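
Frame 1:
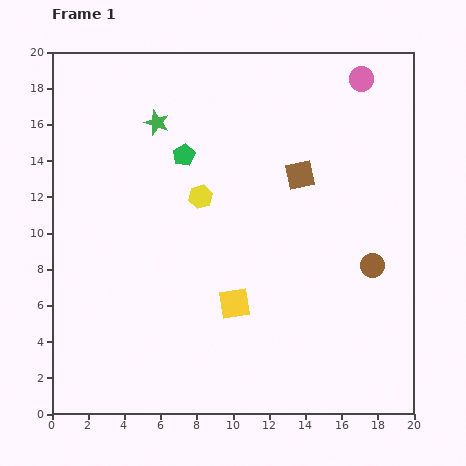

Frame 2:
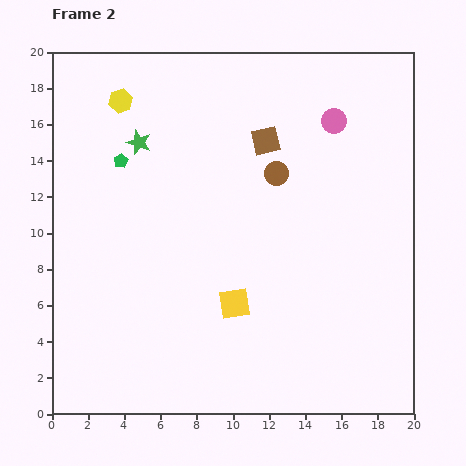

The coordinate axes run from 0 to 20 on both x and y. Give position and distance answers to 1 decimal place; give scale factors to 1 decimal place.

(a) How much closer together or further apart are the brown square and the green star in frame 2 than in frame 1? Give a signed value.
-1.4

Distance in frame 1: 8.4. Distance in frame 2: 7.0.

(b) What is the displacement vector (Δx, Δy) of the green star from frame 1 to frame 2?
(-1.0, -1.1)

The green star was at (5.8, 16.1) in frame 1 and (4.8, 15.0) in frame 2.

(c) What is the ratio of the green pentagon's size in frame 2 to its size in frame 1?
0.6×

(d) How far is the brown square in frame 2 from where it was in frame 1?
2.7

The brown square moved from (13.7, 13.2) to (11.8, 15.1), a distance of √(1.9² + 1.9²) ≈ 2.7.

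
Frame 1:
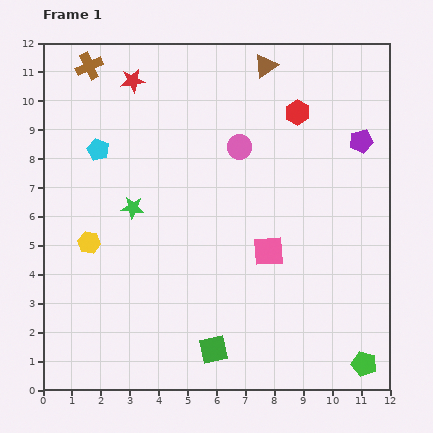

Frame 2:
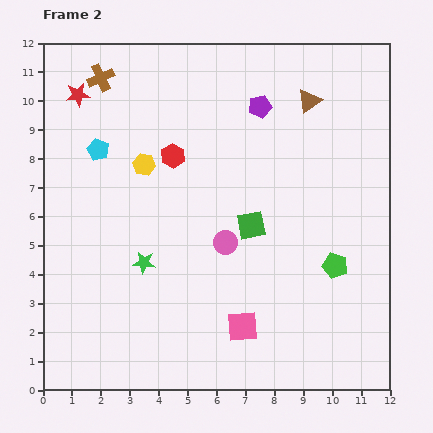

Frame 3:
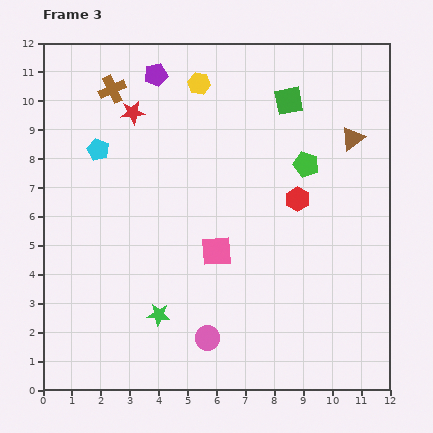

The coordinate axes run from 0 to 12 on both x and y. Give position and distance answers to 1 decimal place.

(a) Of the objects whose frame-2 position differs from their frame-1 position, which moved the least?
the brown cross

(moved 0.6)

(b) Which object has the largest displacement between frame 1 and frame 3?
the green square

(moved 9.0; next 7.5)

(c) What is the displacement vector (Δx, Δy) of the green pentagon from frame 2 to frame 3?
(-1.0, 3.5)

The green pentagon was at (10.1, 4.3) in frame 2 and (9.1, 7.8) in frame 3.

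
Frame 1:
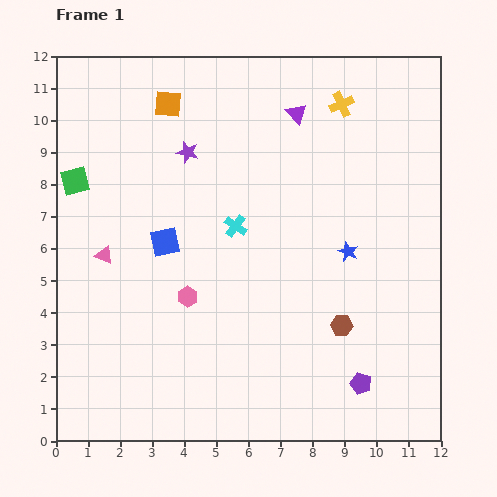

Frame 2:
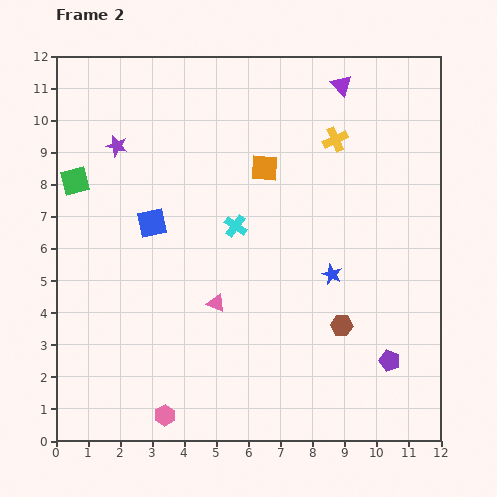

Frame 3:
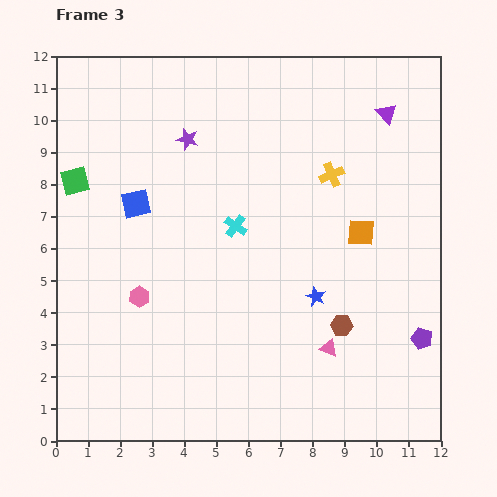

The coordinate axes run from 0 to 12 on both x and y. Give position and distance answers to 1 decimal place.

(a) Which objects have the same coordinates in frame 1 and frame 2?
the green square, the cyan cross, the brown hexagon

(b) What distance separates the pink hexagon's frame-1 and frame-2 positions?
3.8

The pink hexagon moved from (4.1, 4.5) to (3.4, 0.8), a distance of √(0.7² + 3.7²) ≈ 3.8.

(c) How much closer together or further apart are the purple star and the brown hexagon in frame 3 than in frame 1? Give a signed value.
+0.3

Distance in frame 1: 7.2. Distance in frame 3: 7.5.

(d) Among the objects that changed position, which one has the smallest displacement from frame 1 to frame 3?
the purple star

(moved 0.4)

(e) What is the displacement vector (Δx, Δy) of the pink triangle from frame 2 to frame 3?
(3.5, -1.4)

The pink triangle was at (5.0, 4.3) in frame 2 and (8.5, 2.9) in frame 3.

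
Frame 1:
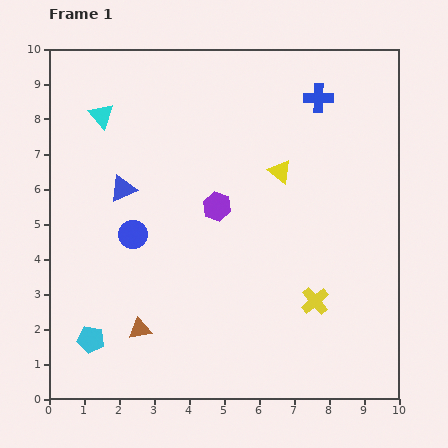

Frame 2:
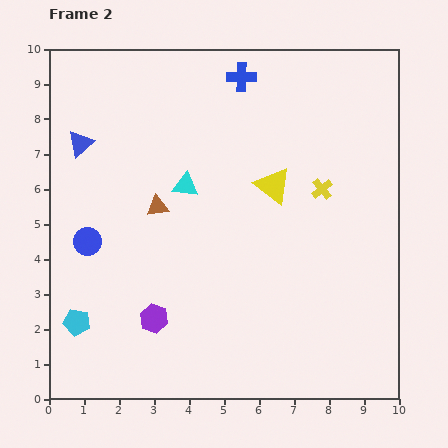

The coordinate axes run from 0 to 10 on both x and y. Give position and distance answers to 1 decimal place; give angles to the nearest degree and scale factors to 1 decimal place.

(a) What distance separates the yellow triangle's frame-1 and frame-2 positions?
0.4

The yellow triangle moved from (6.6, 6.5) to (6.4, 6.1), a distance of √(0.2² + 0.4²) ≈ 0.4.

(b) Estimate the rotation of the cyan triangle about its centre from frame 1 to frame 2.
43° counter-clockwise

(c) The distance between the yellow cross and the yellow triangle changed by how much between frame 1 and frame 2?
-2.4

Distance in frame 1: 3.8. Distance in frame 2: 1.4.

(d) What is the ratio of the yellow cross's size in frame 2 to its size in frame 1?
0.8×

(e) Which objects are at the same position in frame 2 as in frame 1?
none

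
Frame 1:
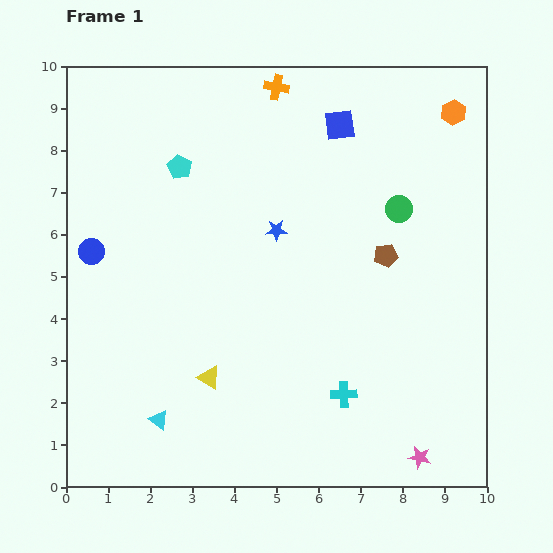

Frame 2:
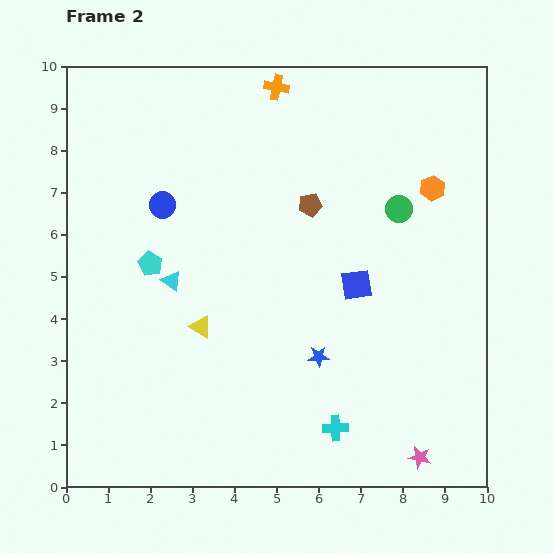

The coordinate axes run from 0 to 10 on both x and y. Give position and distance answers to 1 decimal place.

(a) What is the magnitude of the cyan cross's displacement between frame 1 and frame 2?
0.8

The cyan cross moved from (6.6, 2.2) to (6.4, 1.4), a distance of √(0.2² + 0.8²) ≈ 0.8.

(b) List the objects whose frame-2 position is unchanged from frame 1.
the pink star, the green circle, the orange cross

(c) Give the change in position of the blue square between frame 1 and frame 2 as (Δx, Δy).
(0.4, -3.8)

The blue square was at (6.5, 8.6) in frame 1 and (6.9, 4.8) in frame 2.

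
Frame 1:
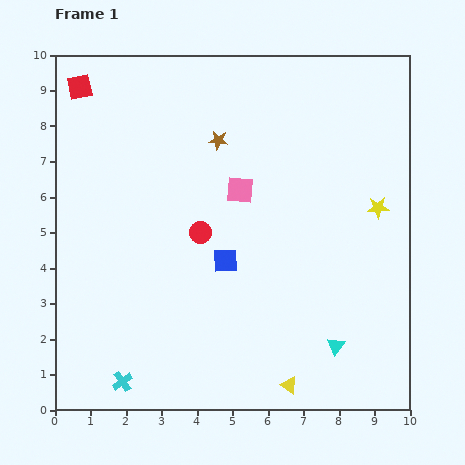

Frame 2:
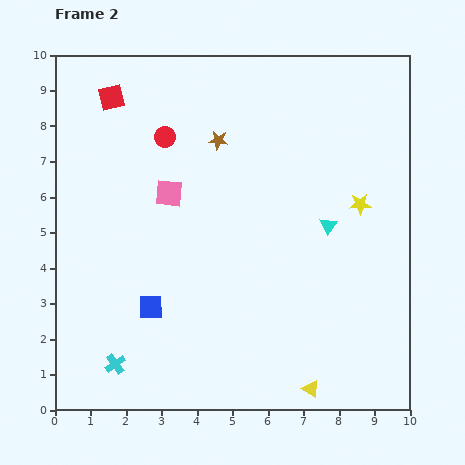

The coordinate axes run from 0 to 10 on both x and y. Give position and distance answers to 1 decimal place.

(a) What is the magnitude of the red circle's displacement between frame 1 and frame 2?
2.9

The red circle moved from (4.1, 5.0) to (3.1, 7.7), a distance of √(1.0² + 2.7²) ≈ 2.9.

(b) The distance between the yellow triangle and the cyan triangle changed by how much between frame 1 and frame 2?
+2.9

Distance in frame 1: 1.7. Distance in frame 2: 4.6.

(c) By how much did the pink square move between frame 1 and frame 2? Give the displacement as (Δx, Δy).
(-2.0, -0.1)

The pink square was at (5.2, 6.2) in frame 1 and (3.2, 6.1) in frame 2.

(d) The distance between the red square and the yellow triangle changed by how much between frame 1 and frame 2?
-0.4

Distance in frame 1: 10.3. Distance in frame 2: 9.9.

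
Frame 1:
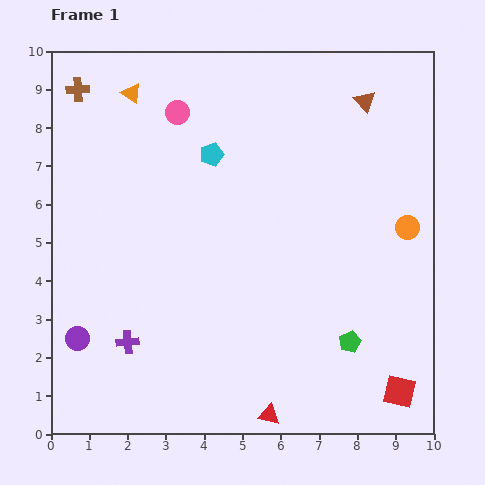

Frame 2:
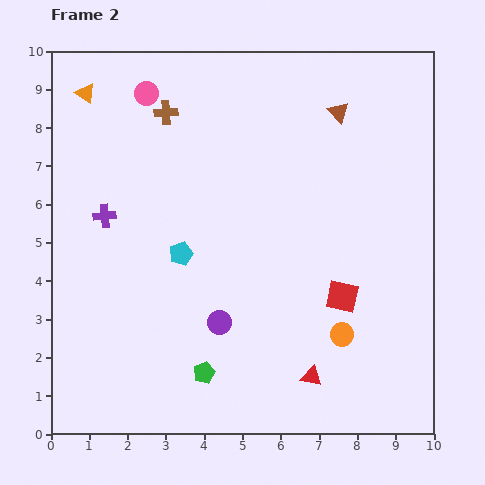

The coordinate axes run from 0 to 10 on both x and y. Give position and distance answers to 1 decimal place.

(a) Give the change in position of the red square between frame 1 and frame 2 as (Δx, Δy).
(-1.5, 2.5)

The red square was at (9.1, 1.1) in frame 1 and (7.6, 3.6) in frame 2.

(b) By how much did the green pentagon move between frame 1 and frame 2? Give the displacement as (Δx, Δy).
(-3.8, -0.8)

The green pentagon was at (7.8, 2.4) in frame 1 and (4.0, 1.6) in frame 2.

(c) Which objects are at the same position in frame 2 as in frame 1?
none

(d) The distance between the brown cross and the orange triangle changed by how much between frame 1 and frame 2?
+0.8

Distance in frame 1: 1.4. Distance in frame 2: 2.2.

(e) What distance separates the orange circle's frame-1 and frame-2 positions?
3.3

The orange circle moved from (9.3, 5.4) to (7.6, 2.6), a distance of √(1.7² + 2.8²) ≈ 3.3.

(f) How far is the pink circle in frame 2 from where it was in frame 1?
0.9

The pink circle moved from (3.3, 8.4) to (2.5, 8.9), a distance of √(0.8² + 0.5²) ≈ 0.9.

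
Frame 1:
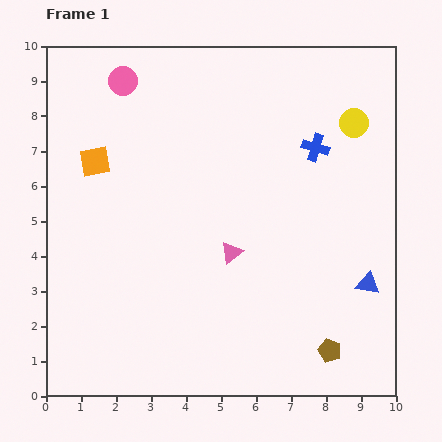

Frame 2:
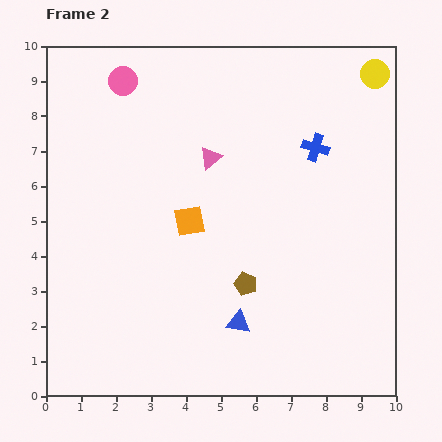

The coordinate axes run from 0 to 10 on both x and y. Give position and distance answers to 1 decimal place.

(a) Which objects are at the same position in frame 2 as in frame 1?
the pink circle, the blue cross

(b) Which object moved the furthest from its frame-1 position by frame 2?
the blue triangle

(moved 3.9; next 3.2)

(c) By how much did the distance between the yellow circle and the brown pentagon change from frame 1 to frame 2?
+0.5

Distance in frame 1: 6.5. Distance in frame 2: 7.0.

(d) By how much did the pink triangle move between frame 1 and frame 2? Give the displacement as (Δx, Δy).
(-0.6, 2.7)

The pink triangle was at (5.3, 4.1) in frame 1 and (4.7, 6.8) in frame 2.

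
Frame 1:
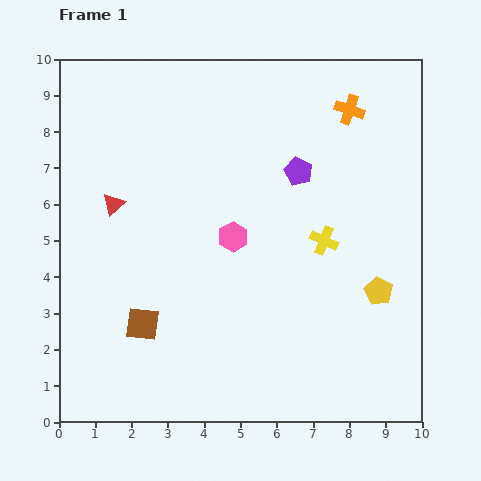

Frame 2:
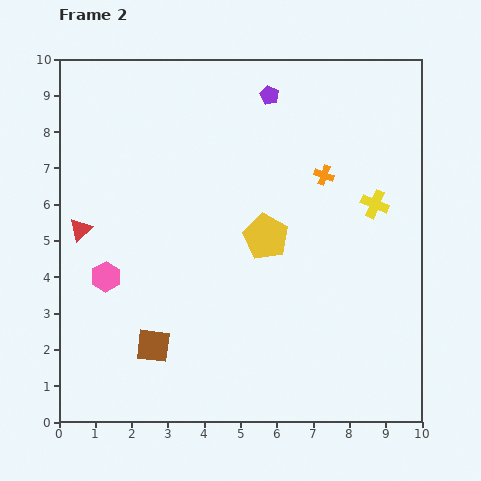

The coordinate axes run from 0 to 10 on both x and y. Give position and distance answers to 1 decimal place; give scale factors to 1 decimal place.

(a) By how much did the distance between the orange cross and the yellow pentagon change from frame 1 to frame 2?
-2.8

Distance in frame 1: 5.1. Distance in frame 2: 2.3.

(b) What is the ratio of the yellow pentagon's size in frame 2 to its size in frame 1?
1.6×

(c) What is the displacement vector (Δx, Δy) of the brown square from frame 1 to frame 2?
(0.3, -0.6)

The brown square was at (2.3, 2.7) in frame 1 and (2.6, 2.1) in frame 2.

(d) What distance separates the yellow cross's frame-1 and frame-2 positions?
1.7

The yellow cross moved from (7.3, 5.0) to (8.7, 6.0), a distance of √(1.4² + 1.0²) ≈ 1.7.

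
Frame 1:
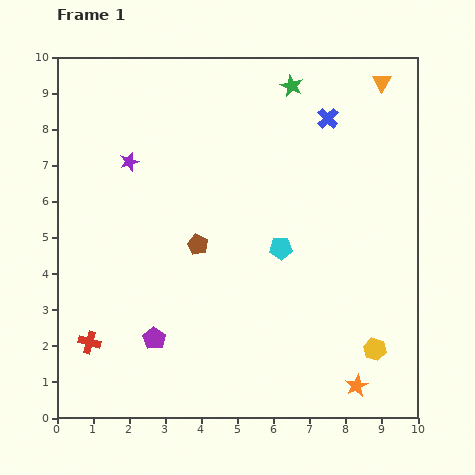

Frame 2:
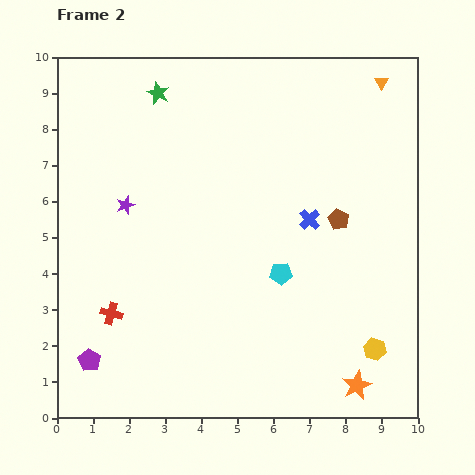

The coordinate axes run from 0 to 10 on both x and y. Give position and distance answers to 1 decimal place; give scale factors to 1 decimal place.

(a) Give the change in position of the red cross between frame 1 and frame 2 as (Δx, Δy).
(0.6, 0.8)

The red cross was at (0.9, 2.1) in frame 1 and (1.5, 2.9) in frame 2.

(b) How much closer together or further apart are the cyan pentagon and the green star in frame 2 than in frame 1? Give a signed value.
+1.5

Distance in frame 1: 4.5. Distance in frame 2: 6.0.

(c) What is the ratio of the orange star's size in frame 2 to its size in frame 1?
1.3×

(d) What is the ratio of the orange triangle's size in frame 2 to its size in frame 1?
0.7×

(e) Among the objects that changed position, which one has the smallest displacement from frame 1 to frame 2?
the cyan pentagon

(moved 0.7)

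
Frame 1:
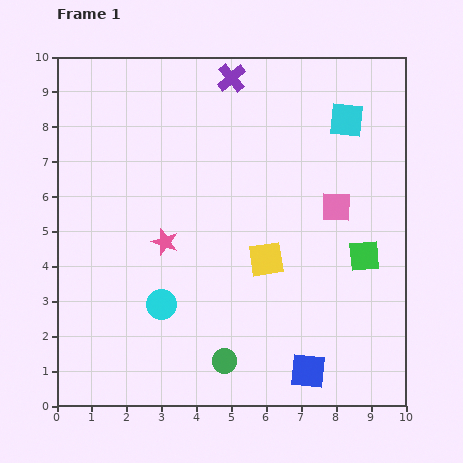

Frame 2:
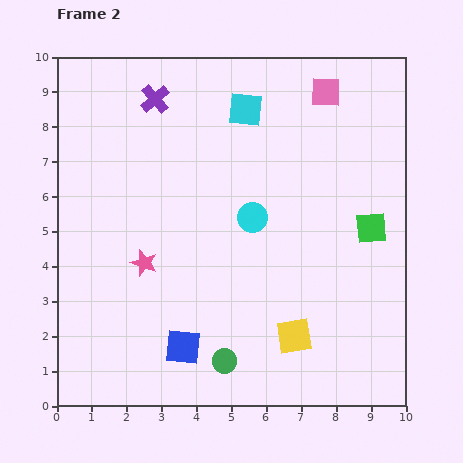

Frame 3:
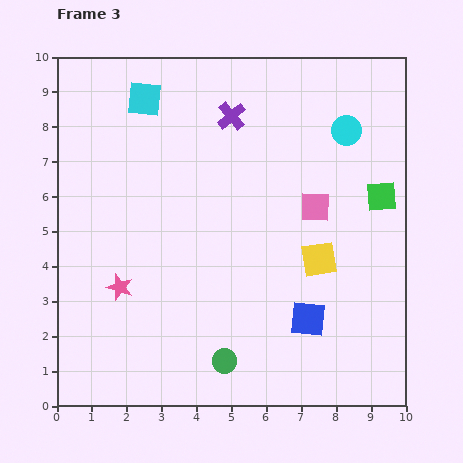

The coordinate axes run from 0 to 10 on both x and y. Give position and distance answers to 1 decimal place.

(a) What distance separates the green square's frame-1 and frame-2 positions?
0.8

The green square moved from (8.8, 4.3) to (9.0, 5.1), a distance of √(0.2² + 0.8²) ≈ 0.8.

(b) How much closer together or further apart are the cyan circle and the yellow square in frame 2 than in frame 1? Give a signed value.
+0.3

Distance in frame 1: 3.3. Distance in frame 2: 3.6.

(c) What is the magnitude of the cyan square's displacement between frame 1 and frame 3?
5.8

The cyan square moved from (8.3, 8.2) to (2.5, 8.8), a distance of √(5.8² + 0.6²) ≈ 5.8.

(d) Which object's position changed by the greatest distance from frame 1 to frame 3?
the cyan circle

(moved 7.3; next 5.8)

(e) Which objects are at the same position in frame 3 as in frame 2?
the green circle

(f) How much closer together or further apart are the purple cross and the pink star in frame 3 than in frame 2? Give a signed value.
+1.2

Distance in frame 2: 4.7. Distance in frame 3: 5.9.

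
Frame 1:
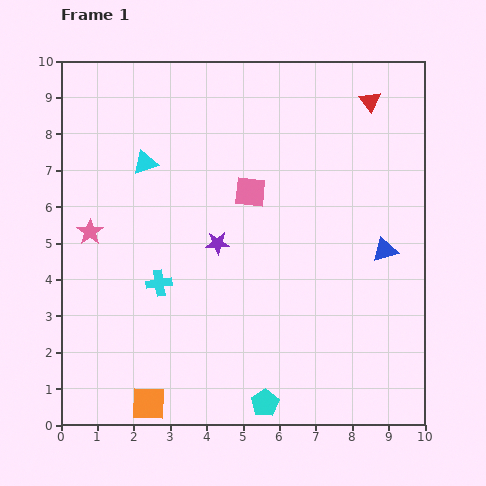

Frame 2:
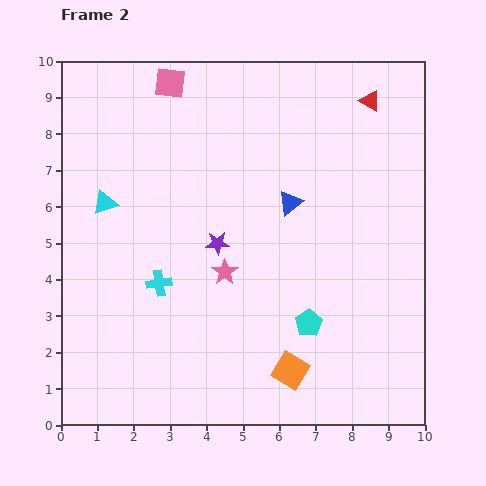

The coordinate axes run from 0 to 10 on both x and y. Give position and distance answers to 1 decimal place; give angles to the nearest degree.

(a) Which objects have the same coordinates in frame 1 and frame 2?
the cyan cross, the red triangle, the purple star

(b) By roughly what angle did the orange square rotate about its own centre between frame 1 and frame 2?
29° clockwise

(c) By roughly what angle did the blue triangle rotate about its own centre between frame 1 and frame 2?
22° counter-clockwise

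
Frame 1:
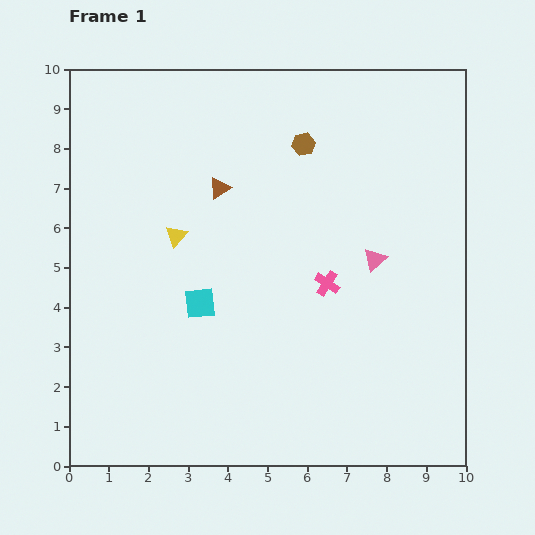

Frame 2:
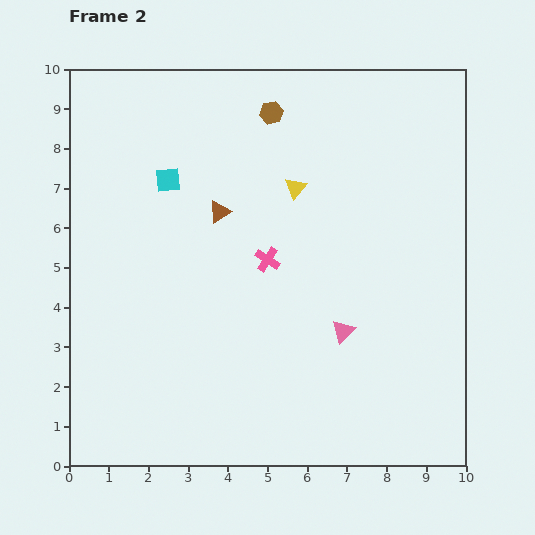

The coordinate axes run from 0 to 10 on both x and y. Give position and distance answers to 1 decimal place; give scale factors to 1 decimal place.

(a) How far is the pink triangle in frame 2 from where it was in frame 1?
2.0

The pink triangle moved from (7.7, 5.2) to (6.9, 3.4), a distance of √(0.8² + 1.8²) ≈ 2.0.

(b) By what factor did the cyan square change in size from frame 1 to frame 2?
0.8×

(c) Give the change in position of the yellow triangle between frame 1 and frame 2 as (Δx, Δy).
(3.0, 1.2)

The yellow triangle was at (2.7, 5.8) in frame 1 and (5.7, 7.0) in frame 2.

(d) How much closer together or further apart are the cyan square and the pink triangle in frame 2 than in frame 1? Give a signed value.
+1.3

Distance in frame 1: 4.5. Distance in frame 2: 5.8.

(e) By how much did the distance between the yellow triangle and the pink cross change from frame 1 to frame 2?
-2.1

Distance in frame 1: 4.0. Distance in frame 2: 1.9.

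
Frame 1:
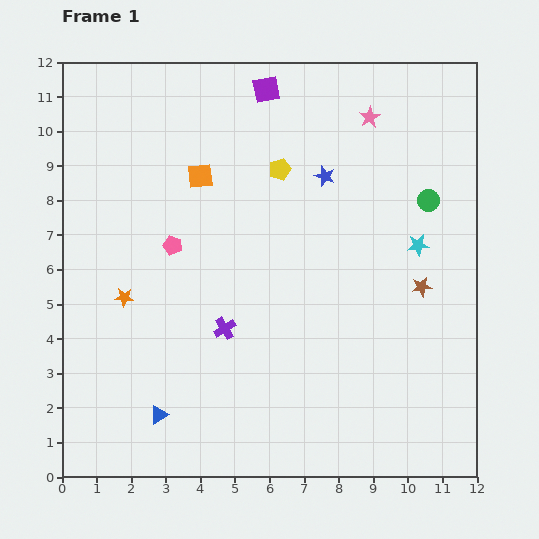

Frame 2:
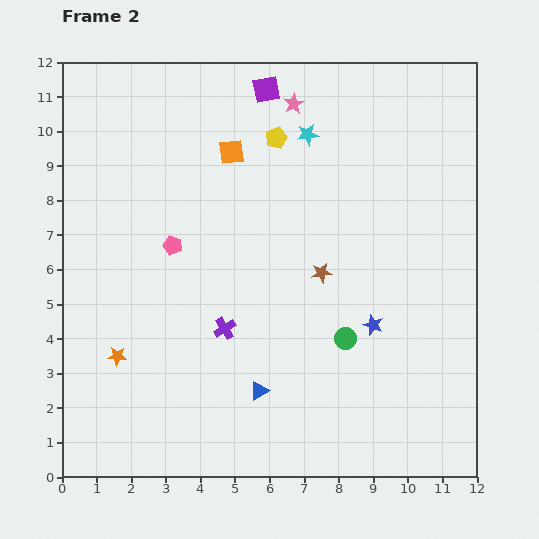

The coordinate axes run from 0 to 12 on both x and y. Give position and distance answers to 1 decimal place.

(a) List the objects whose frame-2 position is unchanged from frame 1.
the pink pentagon, the purple cross, the purple square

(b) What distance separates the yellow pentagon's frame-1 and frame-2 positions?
0.9

The yellow pentagon moved from (6.3, 8.9) to (6.2, 9.8), a distance of √(0.1² + 0.9²) ≈ 0.9.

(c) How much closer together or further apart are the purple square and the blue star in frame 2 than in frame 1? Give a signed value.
+4.5

Distance in frame 1: 3.0. Distance in frame 2: 7.5.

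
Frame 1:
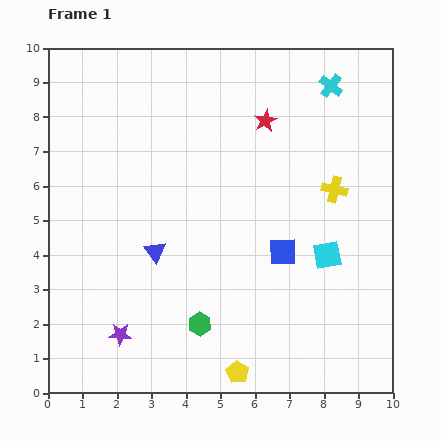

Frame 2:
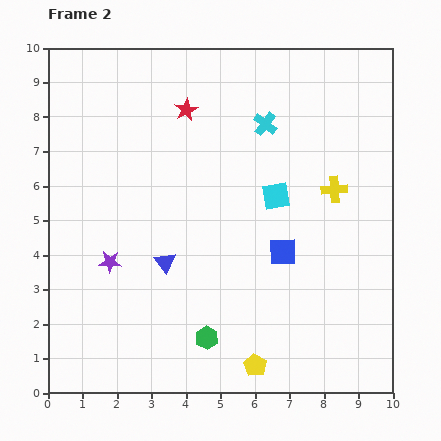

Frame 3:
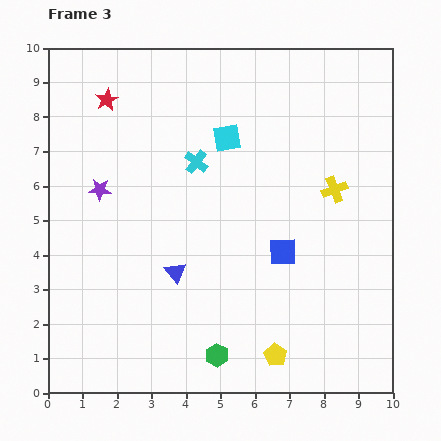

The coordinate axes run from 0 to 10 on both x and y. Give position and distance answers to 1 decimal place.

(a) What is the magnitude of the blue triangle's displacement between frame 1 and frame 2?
0.4

The blue triangle moved from (3.1, 4.1) to (3.4, 3.8), a distance of √(0.3² + 0.3²) ≈ 0.4.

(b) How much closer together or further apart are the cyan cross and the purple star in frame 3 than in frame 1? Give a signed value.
-6.5

Distance in frame 1: 9.4. Distance in frame 3: 2.9.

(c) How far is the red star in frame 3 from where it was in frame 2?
2.3

The red star moved from (4.0, 8.2) to (1.7, 8.5), a distance of √(2.3² + 0.3²) ≈ 2.3.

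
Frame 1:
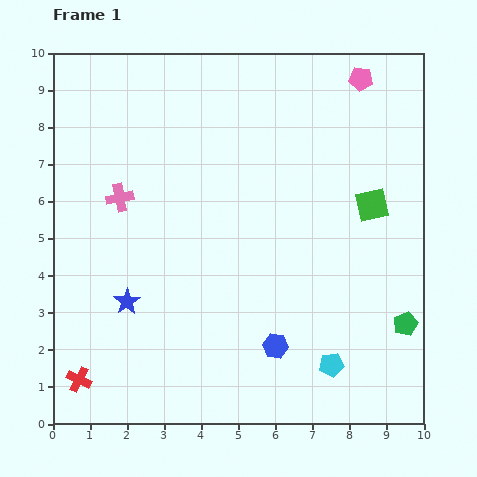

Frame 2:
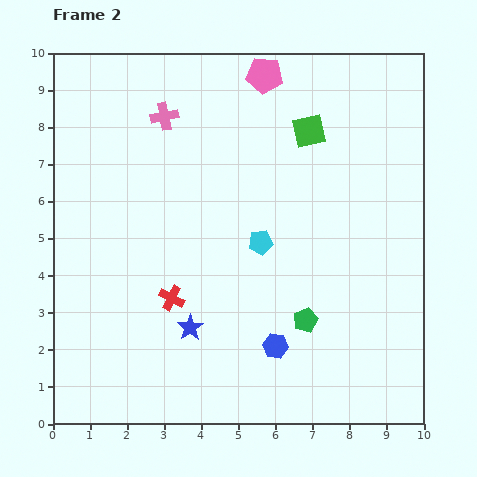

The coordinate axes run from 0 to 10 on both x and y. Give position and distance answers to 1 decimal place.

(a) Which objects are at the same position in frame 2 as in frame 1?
the blue hexagon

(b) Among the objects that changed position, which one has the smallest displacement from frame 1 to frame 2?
the blue star

(moved 1.8)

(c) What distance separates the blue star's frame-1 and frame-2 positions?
1.8

The blue star moved from (2.0, 3.3) to (3.7, 2.6), a distance of √(1.7² + 0.7²) ≈ 1.8.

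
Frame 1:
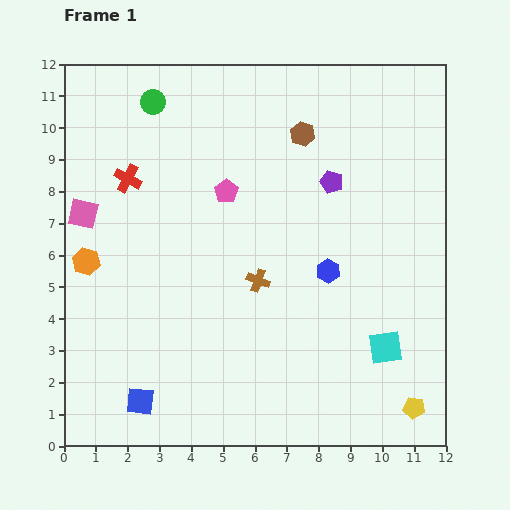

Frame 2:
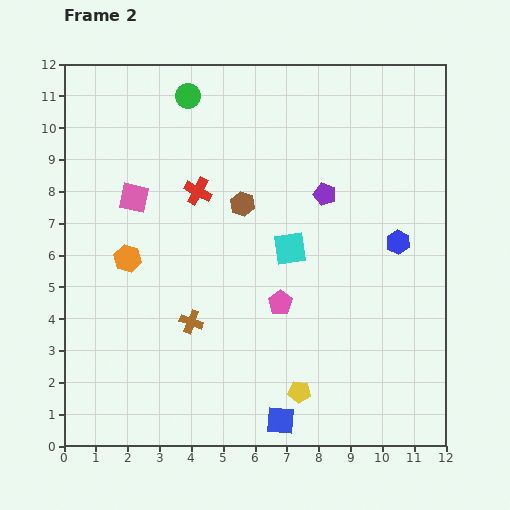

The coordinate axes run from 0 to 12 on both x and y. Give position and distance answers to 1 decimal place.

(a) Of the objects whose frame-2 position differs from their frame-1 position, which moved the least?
the purple pentagon

(moved 0.4)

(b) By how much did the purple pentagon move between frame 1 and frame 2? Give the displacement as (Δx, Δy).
(-0.2, -0.4)

The purple pentagon was at (8.4, 8.3) in frame 1 and (8.2, 7.9) in frame 2.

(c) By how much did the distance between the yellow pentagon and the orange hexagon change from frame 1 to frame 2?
-4.5

Distance in frame 1: 11.3. Distance in frame 2: 6.8.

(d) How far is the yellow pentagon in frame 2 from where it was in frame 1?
3.6

The yellow pentagon moved from (11.0, 1.2) to (7.4, 1.7), a distance of √(3.6² + 0.5²) ≈ 3.6.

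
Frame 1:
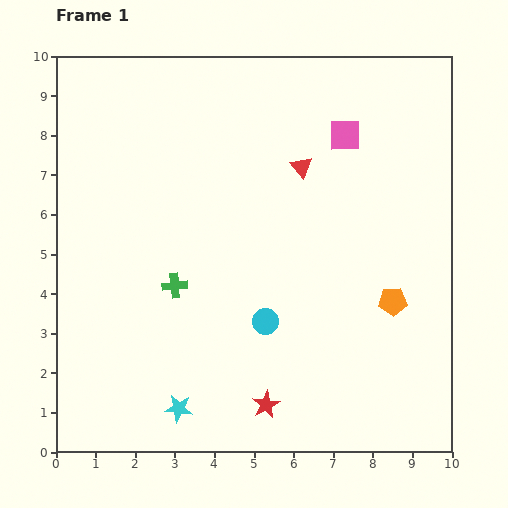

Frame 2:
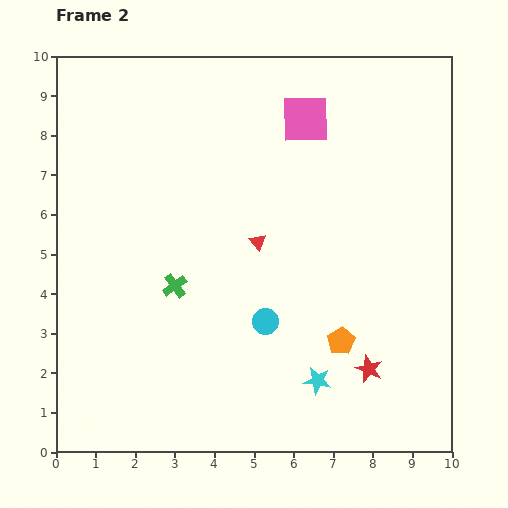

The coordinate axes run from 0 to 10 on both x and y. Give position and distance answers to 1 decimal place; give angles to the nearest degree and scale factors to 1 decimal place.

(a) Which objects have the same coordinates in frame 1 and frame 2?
the green cross, the cyan circle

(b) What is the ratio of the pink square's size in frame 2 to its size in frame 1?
1.5×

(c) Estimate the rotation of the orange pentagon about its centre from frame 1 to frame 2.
28° counter-clockwise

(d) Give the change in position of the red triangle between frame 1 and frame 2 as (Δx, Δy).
(-1.1, -1.9)

The red triangle was at (6.2, 7.2) in frame 1 and (5.1, 5.3) in frame 2.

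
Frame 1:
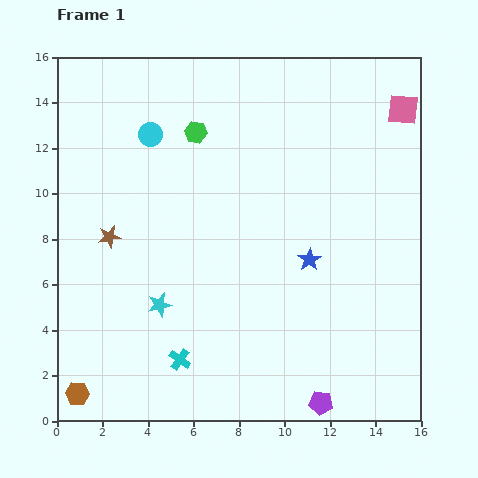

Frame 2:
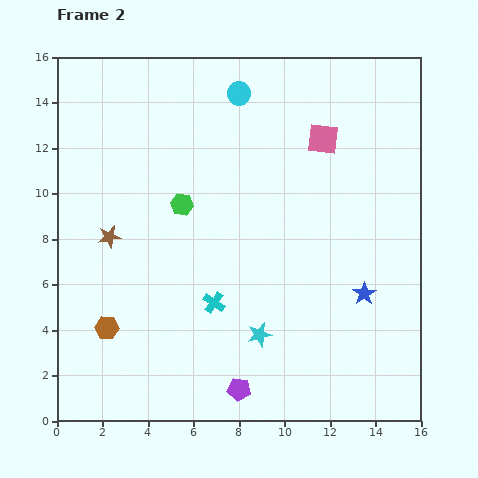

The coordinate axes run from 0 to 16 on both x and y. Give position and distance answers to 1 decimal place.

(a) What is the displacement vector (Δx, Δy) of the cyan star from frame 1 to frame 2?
(4.4, -1.3)

The cyan star was at (4.5, 5.1) in frame 1 and (8.9, 3.8) in frame 2.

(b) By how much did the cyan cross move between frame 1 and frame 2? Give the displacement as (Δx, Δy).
(1.5, 2.5)

The cyan cross was at (5.4, 2.7) in frame 1 and (6.9, 5.2) in frame 2.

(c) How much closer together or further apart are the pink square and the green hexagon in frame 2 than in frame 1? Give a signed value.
-2.4

Distance in frame 1: 9.2. Distance in frame 2: 6.8.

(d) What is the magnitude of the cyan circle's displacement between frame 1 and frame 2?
4.3

The cyan circle moved from (4.1, 12.6) to (8.0, 14.4), a distance of √(3.9² + 1.8²) ≈ 4.3.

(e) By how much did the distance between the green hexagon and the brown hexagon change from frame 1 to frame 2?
-6.3

Distance in frame 1: 12.6. Distance in frame 2: 6.3.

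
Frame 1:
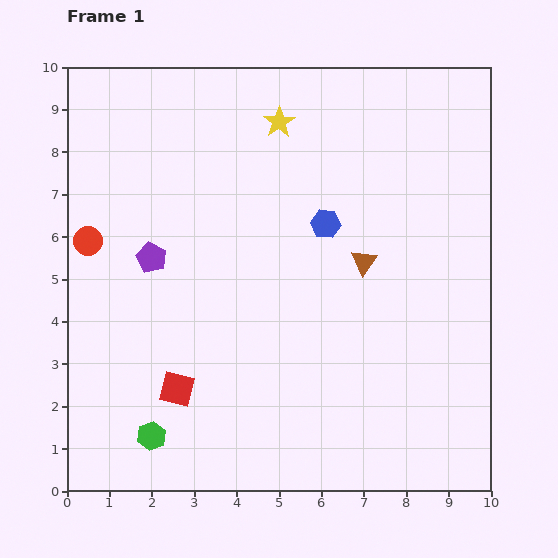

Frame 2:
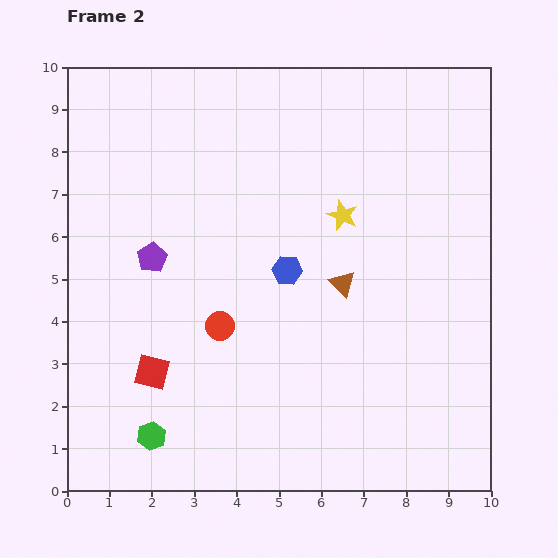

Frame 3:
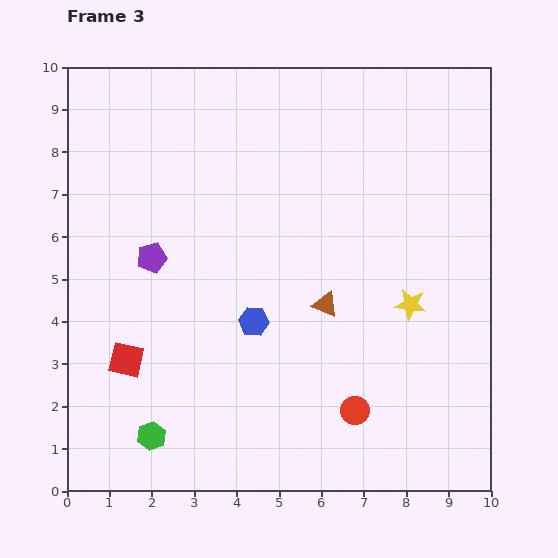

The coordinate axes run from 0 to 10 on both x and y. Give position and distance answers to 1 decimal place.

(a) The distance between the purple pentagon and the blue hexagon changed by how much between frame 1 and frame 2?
-1.0

Distance in frame 1: 4.2. Distance in frame 2: 3.2.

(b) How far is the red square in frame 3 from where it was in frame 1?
1.4

The red square moved from (2.6, 2.4) to (1.4, 3.1), a distance of √(1.2² + 0.7²) ≈ 1.4.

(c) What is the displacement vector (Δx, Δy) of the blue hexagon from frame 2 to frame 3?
(-0.8, -1.2)

The blue hexagon was at (5.2, 5.2) in frame 2 and (4.4, 4.0) in frame 3.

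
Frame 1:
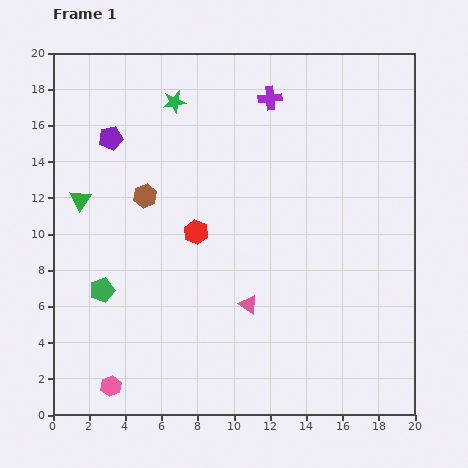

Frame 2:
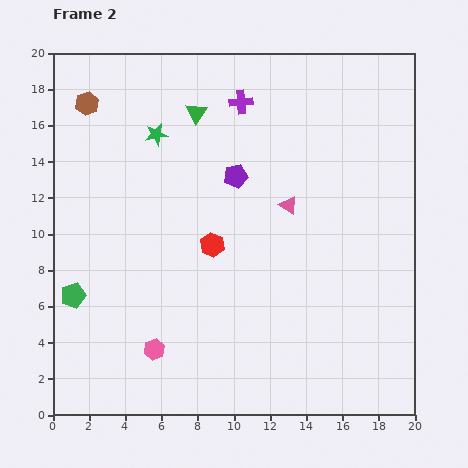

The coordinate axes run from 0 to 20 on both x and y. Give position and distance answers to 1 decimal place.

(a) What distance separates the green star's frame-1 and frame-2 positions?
2.1

The green star moved from (6.7, 17.3) to (5.7, 15.5), a distance of √(1.0² + 1.8²) ≈ 2.1.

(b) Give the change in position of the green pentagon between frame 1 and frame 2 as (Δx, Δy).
(-1.6, -0.3)

The green pentagon was at (2.7, 6.9) in frame 1 and (1.1, 6.6) in frame 2.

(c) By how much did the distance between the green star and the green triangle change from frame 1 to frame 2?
-5.0

Distance in frame 1: 7.5. Distance in frame 2: 2.5.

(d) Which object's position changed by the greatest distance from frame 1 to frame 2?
the green triangle

(moved 8.0; next 7.2)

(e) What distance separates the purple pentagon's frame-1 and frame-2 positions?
7.2

The purple pentagon moved from (3.2, 15.3) to (10.1, 13.2), a distance of √(6.9² + 2.1²) ≈ 7.2.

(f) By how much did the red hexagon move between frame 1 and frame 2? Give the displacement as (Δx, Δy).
(0.9, -0.7)

The red hexagon was at (7.9, 10.1) in frame 1 and (8.8, 9.4) in frame 2.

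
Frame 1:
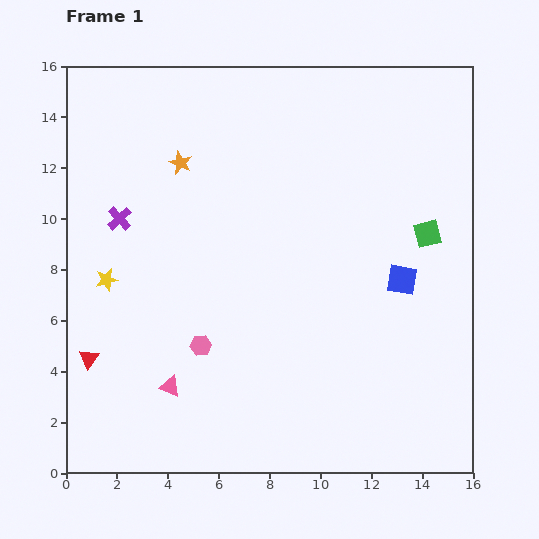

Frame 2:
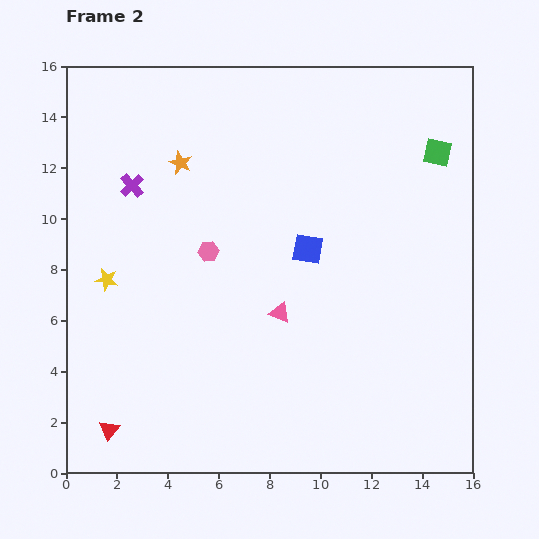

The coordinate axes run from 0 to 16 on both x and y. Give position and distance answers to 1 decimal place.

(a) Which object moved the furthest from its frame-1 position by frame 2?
the pink triangle

(moved 5.2; next 3.9)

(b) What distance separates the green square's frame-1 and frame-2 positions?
3.2

The green square moved from (14.2, 9.4) to (14.6, 12.6), a distance of √(0.4² + 3.2²) ≈ 3.2.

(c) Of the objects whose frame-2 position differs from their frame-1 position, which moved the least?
the purple cross

(moved 1.4)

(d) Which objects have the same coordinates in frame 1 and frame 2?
the orange star, the yellow star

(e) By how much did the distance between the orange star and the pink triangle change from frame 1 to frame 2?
-1.7

Distance in frame 1: 8.8. Distance in frame 2: 7.1.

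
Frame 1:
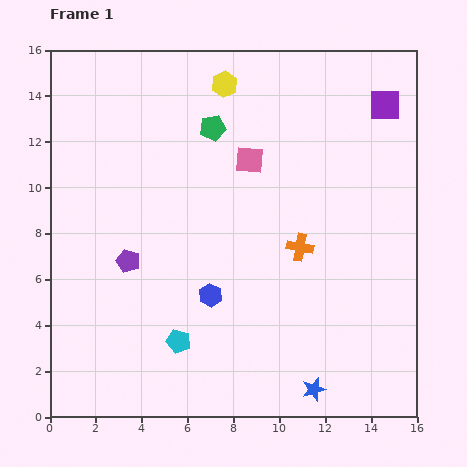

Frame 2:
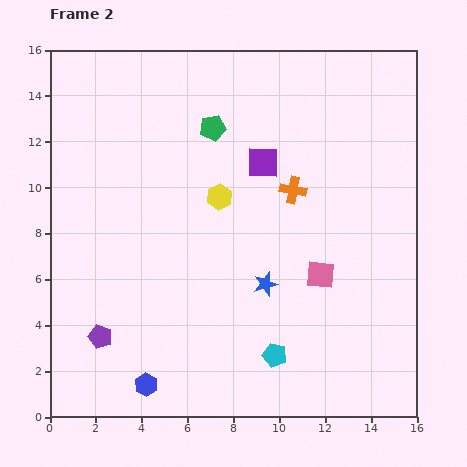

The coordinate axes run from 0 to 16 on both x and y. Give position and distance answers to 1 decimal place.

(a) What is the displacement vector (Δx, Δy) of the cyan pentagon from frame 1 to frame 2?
(4.2, -0.6)

The cyan pentagon was at (5.6, 3.3) in frame 1 and (9.8, 2.7) in frame 2.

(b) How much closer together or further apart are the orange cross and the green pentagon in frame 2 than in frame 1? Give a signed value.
-2.0

Distance in frame 1: 6.4. Distance in frame 2: 4.4.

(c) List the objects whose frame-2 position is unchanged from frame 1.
the green pentagon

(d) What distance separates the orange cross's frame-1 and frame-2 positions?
2.5

The orange cross moved from (10.9, 7.4) to (10.6, 9.9), a distance of √(0.3² + 2.5²) ≈ 2.5.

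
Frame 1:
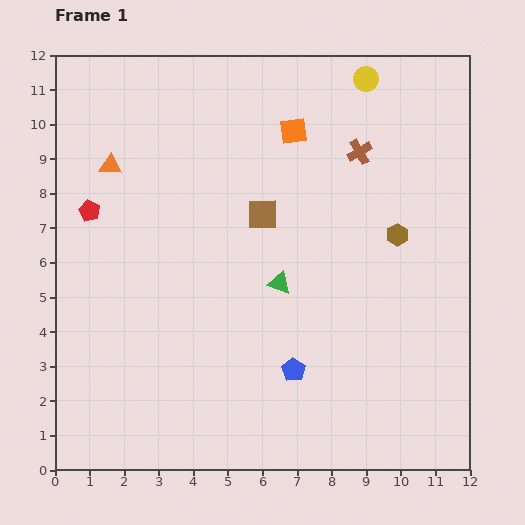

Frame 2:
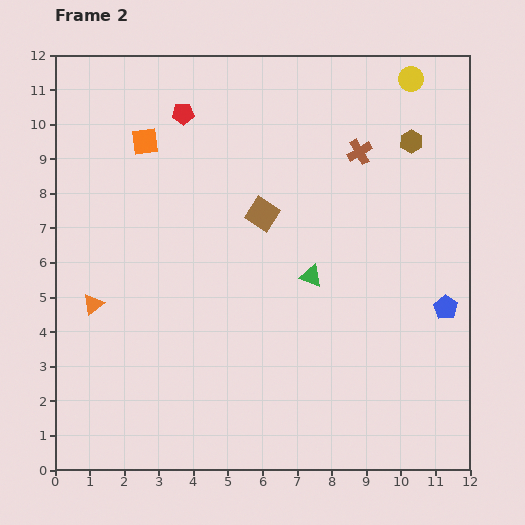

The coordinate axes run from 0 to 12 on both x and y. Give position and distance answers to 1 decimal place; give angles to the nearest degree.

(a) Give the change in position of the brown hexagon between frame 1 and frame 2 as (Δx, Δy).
(0.4, 2.7)

The brown hexagon was at (9.9, 6.8) in frame 1 and (10.3, 9.5) in frame 2.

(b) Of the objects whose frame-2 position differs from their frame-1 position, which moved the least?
the green triangle

(moved 0.9)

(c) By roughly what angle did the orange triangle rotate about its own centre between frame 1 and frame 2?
42° counter-clockwise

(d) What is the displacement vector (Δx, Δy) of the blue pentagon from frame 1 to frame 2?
(4.4, 1.8)

The blue pentagon was at (6.9, 2.9) in frame 1 and (11.3, 4.7) in frame 2.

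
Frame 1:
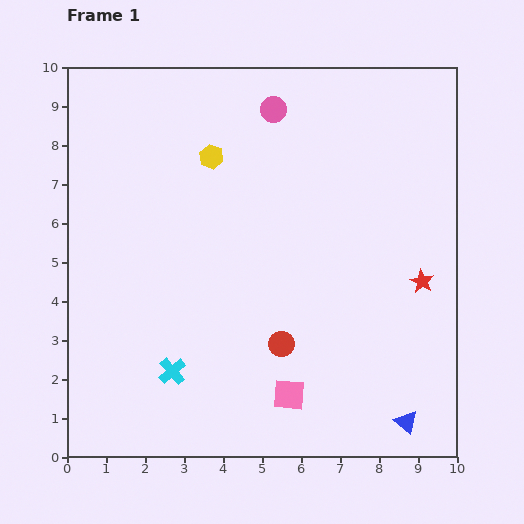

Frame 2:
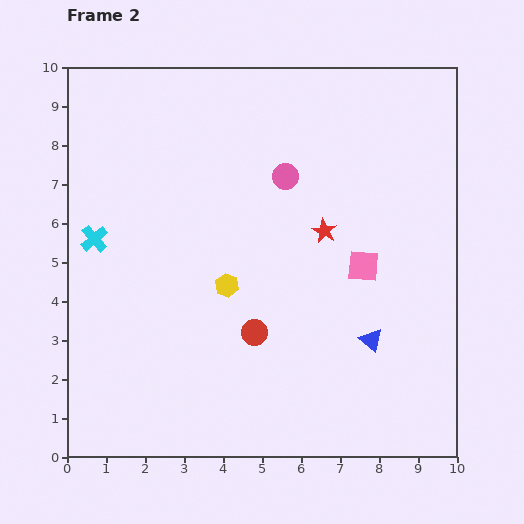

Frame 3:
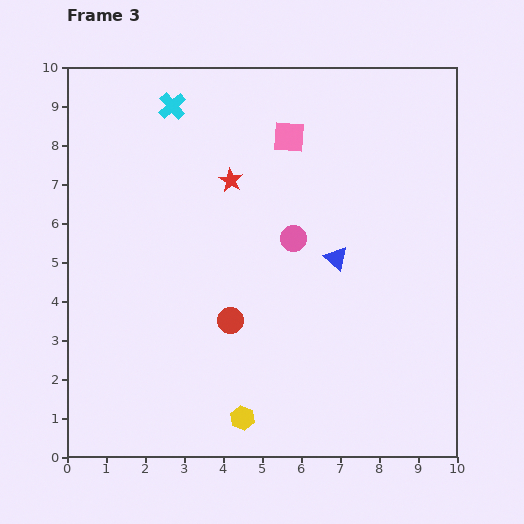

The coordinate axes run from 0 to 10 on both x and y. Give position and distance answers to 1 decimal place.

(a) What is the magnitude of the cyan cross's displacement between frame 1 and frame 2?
3.9

The cyan cross moved from (2.7, 2.2) to (0.7, 5.6), a distance of √(2.0² + 3.4²) ≈ 3.9.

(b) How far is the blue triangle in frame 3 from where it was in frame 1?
4.6

The blue triangle moved from (8.7, 0.9) to (6.9, 5.1), a distance of √(1.8² + 4.2²) ≈ 4.6.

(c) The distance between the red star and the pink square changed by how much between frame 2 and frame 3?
+0.6

Distance in frame 2: 1.3. Distance in frame 3: 1.9.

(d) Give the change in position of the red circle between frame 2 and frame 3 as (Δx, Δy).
(-0.6, 0.3)

The red circle was at (4.8, 3.2) in frame 2 and (4.2, 3.5) in frame 3.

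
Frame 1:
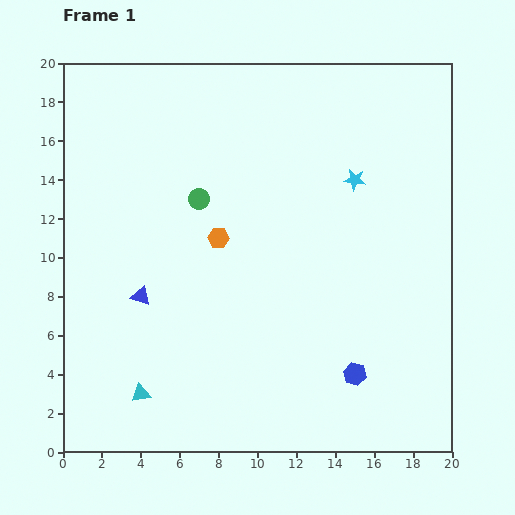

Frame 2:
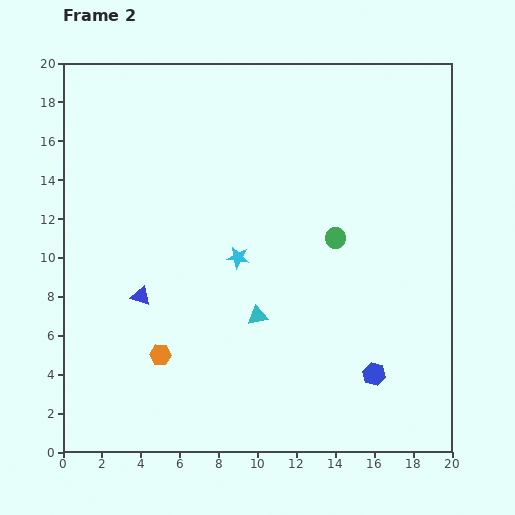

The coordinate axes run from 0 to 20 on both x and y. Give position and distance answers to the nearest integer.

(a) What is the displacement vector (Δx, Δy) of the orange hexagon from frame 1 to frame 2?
(-3, -6)

The orange hexagon was at (8, 11) in frame 1 and (5, 5) in frame 2.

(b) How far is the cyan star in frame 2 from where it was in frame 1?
7

The cyan star moved from (15, 14) to (9, 10), a distance of √(6² + 4²) ≈ 7.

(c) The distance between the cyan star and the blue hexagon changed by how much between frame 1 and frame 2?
-1

Distance in frame 1: 10. Distance in frame 2: 9.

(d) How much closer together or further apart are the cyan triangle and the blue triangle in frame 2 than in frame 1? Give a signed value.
+1

Distance in frame 1: 5. Distance in frame 2: 6.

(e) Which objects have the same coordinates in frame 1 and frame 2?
the blue triangle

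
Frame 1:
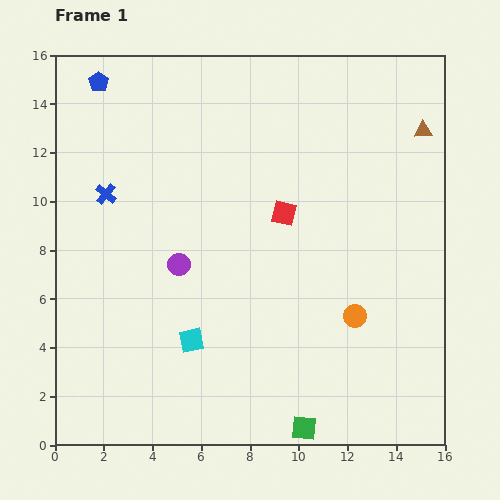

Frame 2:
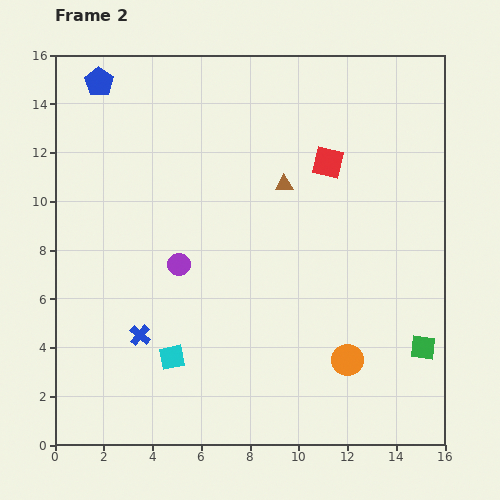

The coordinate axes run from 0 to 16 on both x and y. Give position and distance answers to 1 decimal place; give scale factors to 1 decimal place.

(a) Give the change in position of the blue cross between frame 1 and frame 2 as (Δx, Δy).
(1.4, -5.8)

The blue cross was at (2.1, 10.3) in frame 1 and (3.5, 4.5) in frame 2.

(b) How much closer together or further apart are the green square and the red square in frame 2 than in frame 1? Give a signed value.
-0.3

Distance in frame 1: 8.8. Distance in frame 2: 8.5.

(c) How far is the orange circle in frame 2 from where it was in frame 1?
1.8

The orange circle moved from (12.3, 5.3) to (12.0, 3.5), a distance of √(0.3² + 1.8²) ≈ 1.8.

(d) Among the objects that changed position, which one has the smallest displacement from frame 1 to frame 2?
the cyan square

(moved 1.1)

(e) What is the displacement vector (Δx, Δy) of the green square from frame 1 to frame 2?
(4.9, 3.3)

The green square was at (10.2, 0.7) in frame 1 and (15.1, 4.0) in frame 2.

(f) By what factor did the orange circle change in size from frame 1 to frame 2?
1.4×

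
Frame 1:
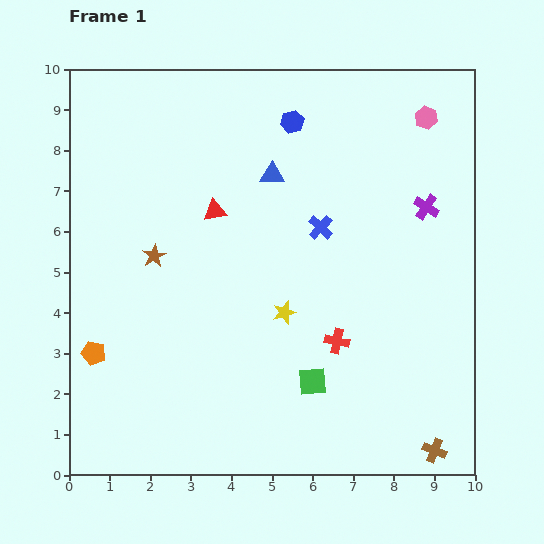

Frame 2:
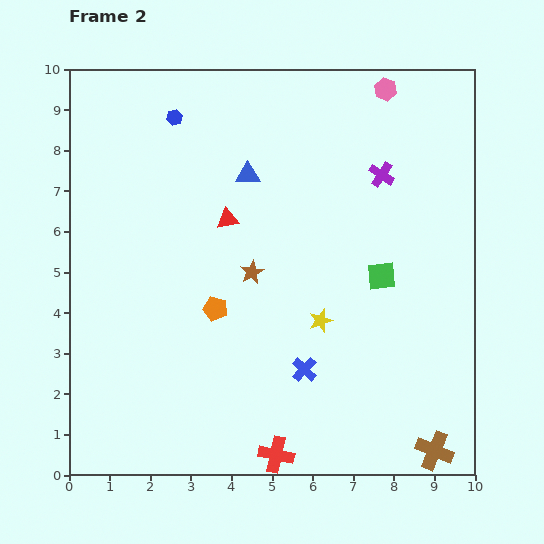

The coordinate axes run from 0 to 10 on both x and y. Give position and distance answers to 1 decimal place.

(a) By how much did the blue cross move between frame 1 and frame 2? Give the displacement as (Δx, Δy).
(-0.4, -3.5)

The blue cross was at (6.2, 6.1) in frame 1 and (5.8, 2.6) in frame 2.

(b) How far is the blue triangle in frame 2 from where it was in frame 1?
0.6

The blue triangle moved from (5.0, 7.4) to (4.4, 7.4), a distance of √(0.6² + 0.0²) ≈ 0.6.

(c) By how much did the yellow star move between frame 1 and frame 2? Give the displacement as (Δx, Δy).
(0.9, -0.2)

The yellow star was at (5.3, 4.0) in frame 1 and (6.2, 3.8) in frame 2.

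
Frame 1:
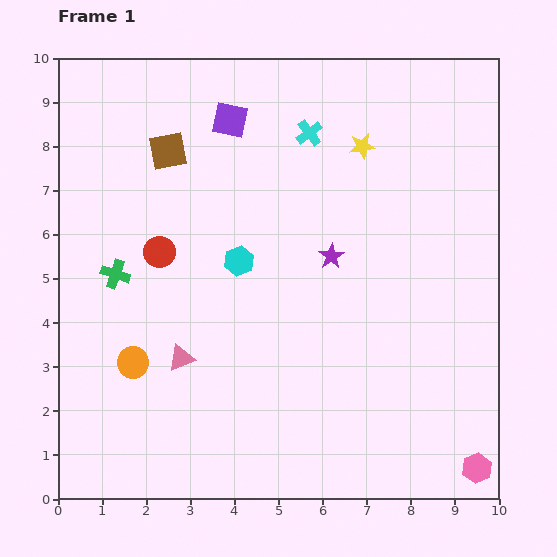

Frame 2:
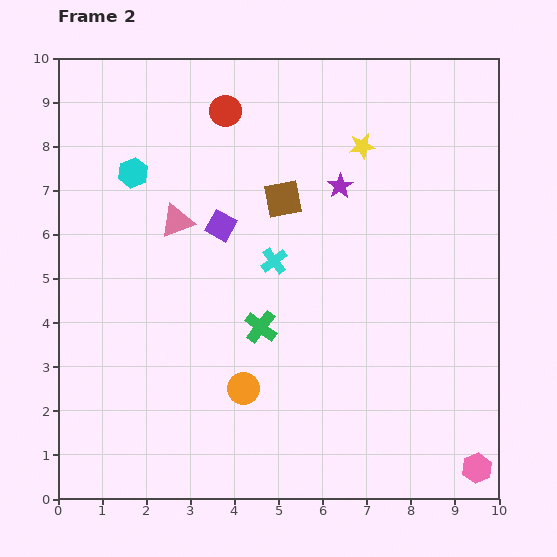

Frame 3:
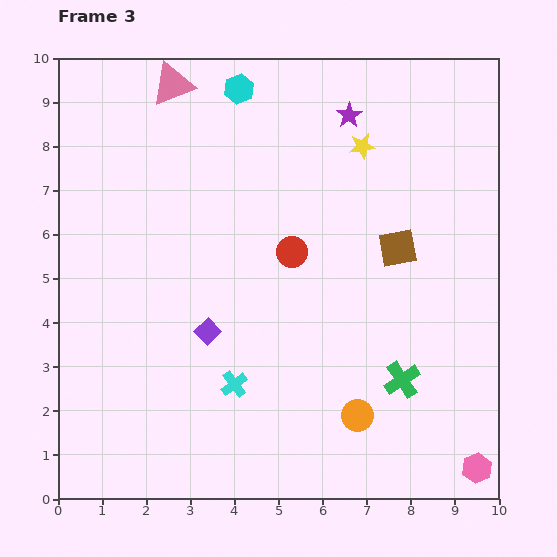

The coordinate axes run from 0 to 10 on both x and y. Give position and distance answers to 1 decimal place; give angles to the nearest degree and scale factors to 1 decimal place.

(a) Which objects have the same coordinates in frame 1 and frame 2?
the pink hexagon, the yellow star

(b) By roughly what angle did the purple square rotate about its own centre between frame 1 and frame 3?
34° clockwise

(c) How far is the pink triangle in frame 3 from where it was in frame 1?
6.2

The pink triangle moved from (2.8, 3.2) to (2.6, 9.4), a distance of √(0.2² + 6.2²) ≈ 6.2.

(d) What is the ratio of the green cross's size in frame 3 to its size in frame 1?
1.3×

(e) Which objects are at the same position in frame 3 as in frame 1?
the pink hexagon, the yellow star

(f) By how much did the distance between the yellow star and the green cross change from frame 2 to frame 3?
+0.7

Distance in frame 2: 4.7. Distance in frame 3: 5.4.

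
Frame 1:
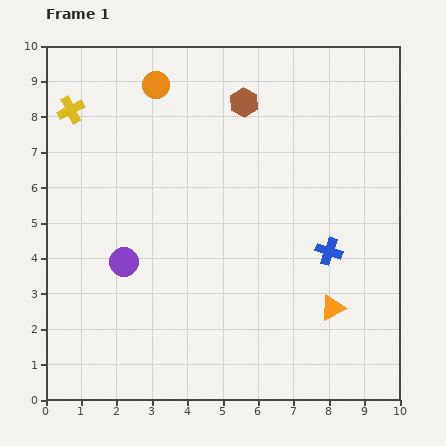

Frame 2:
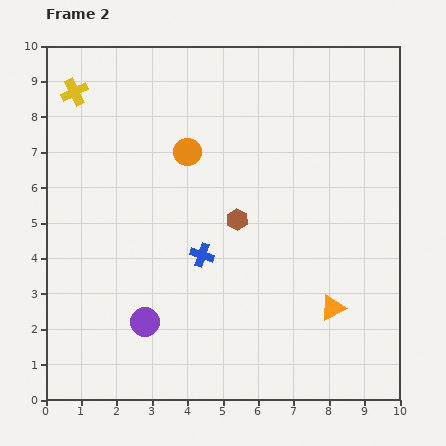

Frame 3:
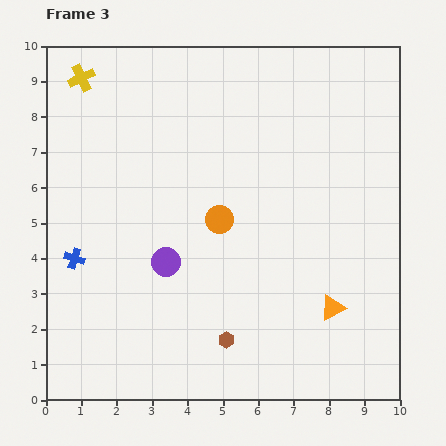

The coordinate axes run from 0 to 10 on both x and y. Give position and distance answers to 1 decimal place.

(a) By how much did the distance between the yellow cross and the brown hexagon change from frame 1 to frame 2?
+0.9

Distance in frame 1: 4.9. Distance in frame 2: 5.8.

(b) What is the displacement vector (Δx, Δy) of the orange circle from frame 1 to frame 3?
(1.8, -3.8)

The orange circle was at (3.1, 8.9) in frame 1 and (4.9, 5.1) in frame 3.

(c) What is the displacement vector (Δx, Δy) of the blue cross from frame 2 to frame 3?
(-3.6, -0.1)

The blue cross was at (4.4, 4.1) in frame 2 and (0.8, 4.0) in frame 3.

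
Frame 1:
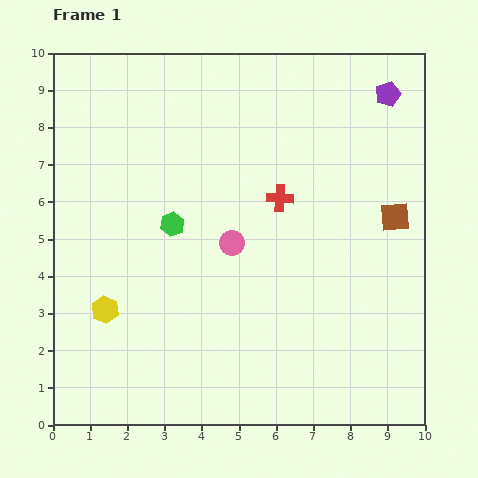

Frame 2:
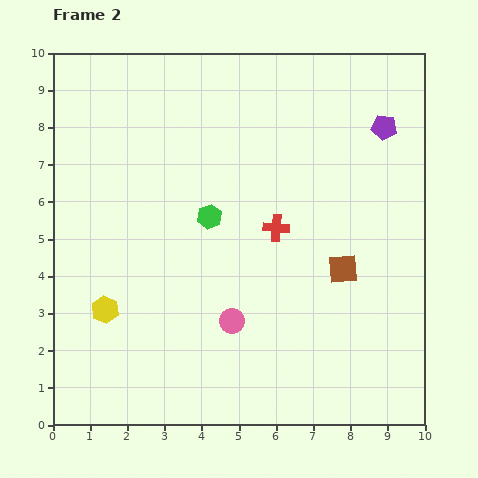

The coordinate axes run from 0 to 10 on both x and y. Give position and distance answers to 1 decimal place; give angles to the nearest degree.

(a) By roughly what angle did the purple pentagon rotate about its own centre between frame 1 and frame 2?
27° clockwise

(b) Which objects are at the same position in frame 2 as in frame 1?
the yellow hexagon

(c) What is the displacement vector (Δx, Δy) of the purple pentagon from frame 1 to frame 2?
(-0.1, -0.9)

The purple pentagon was at (9.0, 8.9) in frame 1 and (8.9, 8.0) in frame 2.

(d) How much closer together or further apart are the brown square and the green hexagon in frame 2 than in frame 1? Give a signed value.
-2.1

Distance in frame 1: 6.0. Distance in frame 2: 3.9.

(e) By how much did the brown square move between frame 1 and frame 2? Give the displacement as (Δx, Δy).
(-1.4, -1.4)

The brown square was at (9.2, 5.6) in frame 1 and (7.8, 4.2) in frame 2.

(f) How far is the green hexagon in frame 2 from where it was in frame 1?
1.0

The green hexagon moved from (3.2, 5.4) to (4.2, 5.6), a distance of √(1.0² + 0.2²) ≈ 1.0.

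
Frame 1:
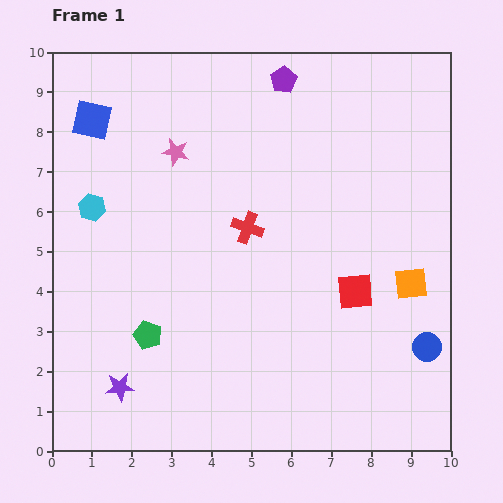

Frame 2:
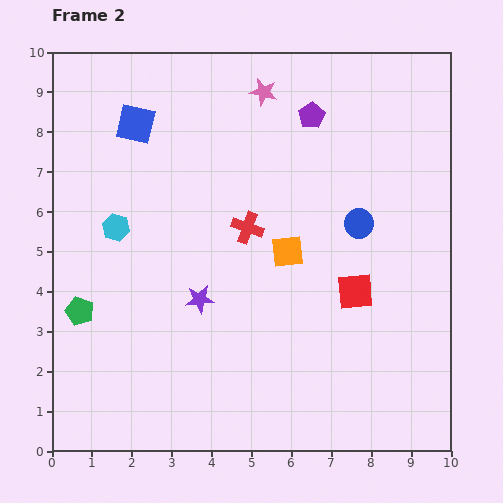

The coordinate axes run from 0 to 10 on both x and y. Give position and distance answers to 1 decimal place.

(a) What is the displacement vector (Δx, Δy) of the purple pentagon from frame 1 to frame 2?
(0.7, -0.9)

The purple pentagon was at (5.8, 9.3) in frame 1 and (6.5, 8.4) in frame 2.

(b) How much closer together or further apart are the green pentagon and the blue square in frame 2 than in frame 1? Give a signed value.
-0.7

Distance in frame 1: 5.6. Distance in frame 2: 4.9.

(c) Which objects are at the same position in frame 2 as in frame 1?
the red cross, the red square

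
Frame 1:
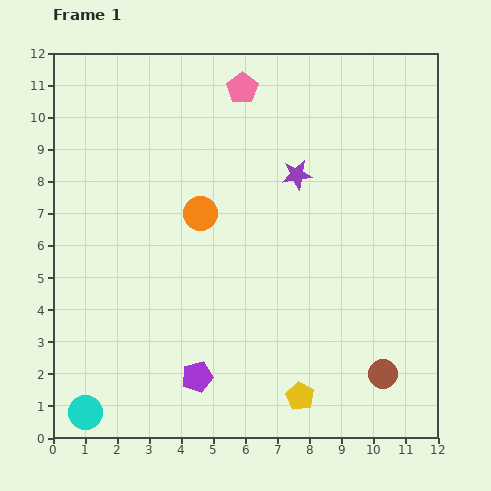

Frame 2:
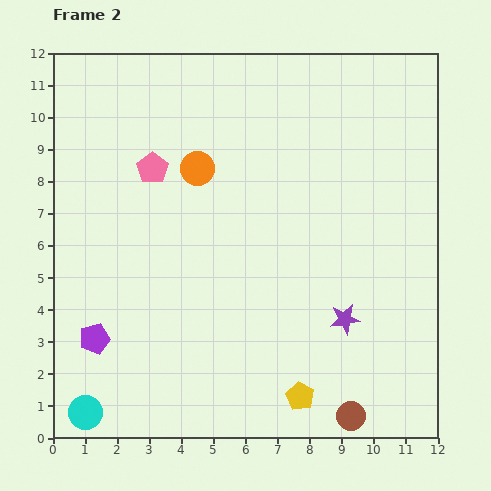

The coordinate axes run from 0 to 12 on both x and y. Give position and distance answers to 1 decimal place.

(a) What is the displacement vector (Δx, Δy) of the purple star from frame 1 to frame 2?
(1.5, -4.5)

The purple star was at (7.6, 8.2) in frame 1 and (9.1, 3.7) in frame 2.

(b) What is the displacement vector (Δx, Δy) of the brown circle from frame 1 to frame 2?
(-1.0, -1.3)

The brown circle was at (10.3, 2.0) in frame 1 and (9.3, 0.7) in frame 2.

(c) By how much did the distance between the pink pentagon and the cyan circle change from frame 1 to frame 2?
-3.3

Distance in frame 1: 11.2. Distance in frame 2: 7.9.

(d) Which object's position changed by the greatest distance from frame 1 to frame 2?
the purple star

(moved 4.7; next 3.8)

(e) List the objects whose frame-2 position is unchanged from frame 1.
the cyan circle, the yellow pentagon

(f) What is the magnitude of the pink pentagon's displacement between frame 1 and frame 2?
3.8

The pink pentagon moved from (5.9, 10.9) to (3.1, 8.4), a distance of √(2.8² + 2.5²) ≈ 3.8.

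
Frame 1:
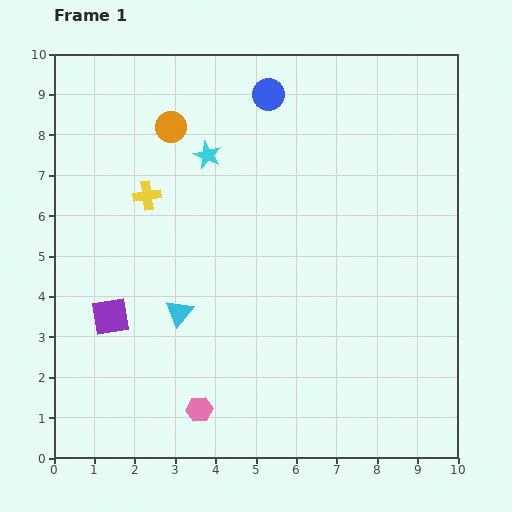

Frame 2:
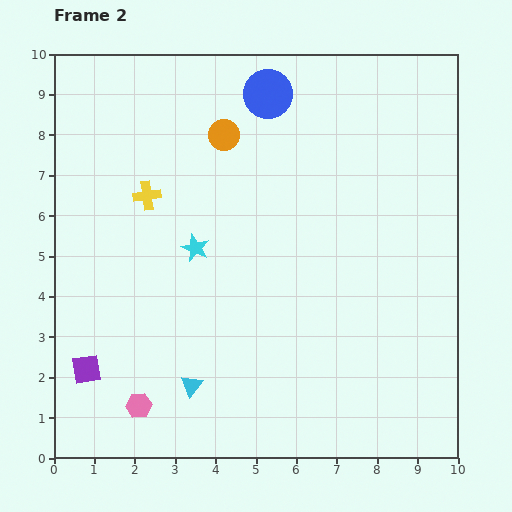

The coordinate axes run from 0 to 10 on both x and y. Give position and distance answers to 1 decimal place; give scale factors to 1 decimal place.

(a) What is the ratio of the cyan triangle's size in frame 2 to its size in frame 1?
0.8×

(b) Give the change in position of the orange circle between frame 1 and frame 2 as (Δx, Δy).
(1.3, -0.2)

The orange circle was at (2.9, 8.2) in frame 1 and (4.2, 8.0) in frame 2.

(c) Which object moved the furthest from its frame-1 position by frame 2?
the cyan star

(moved 2.3; next 1.8)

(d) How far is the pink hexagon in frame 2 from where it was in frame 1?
1.5

The pink hexagon moved from (3.6, 1.2) to (2.1, 1.3), a distance of √(1.5² + 0.1²) ≈ 1.5.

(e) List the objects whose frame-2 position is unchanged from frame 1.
the blue circle, the yellow cross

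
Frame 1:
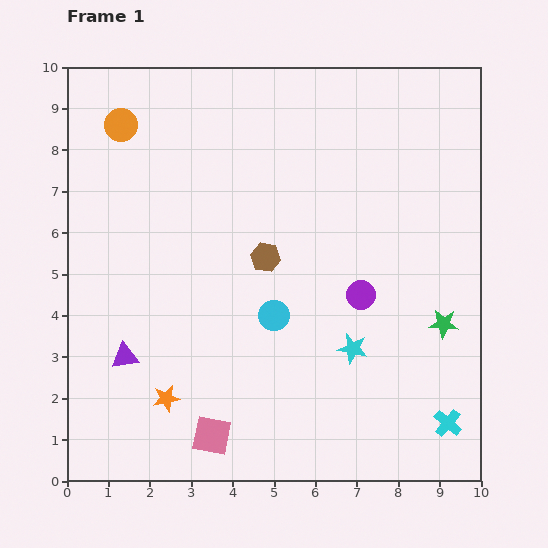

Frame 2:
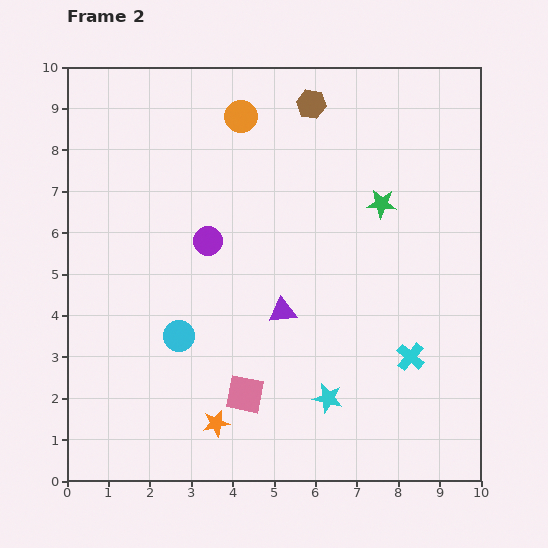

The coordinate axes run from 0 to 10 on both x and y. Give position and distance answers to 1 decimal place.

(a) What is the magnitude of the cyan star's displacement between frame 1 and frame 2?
1.3

The cyan star moved from (6.9, 3.2) to (6.3, 2.0), a distance of √(0.6² + 1.2²) ≈ 1.3.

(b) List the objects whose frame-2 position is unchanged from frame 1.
none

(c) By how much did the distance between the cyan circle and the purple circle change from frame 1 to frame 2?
+0.2

Distance in frame 1: 2.2. Distance in frame 2: 2.4.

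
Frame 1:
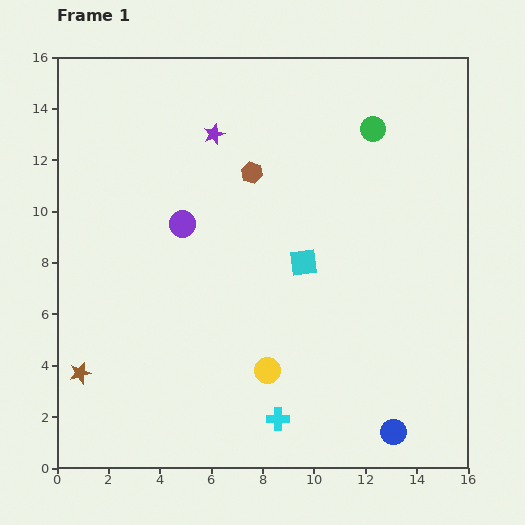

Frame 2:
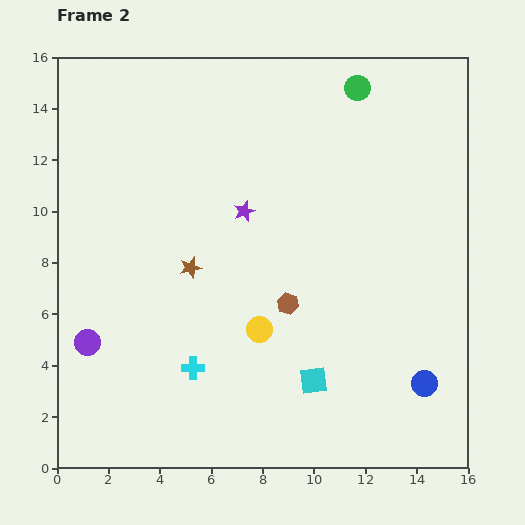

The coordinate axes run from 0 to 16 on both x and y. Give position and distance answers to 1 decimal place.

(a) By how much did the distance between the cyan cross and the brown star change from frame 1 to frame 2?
-4.0

Distance in frame 1: 7.9. Distance in frame 2: 3.9.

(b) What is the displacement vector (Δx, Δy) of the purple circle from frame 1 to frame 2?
(-3.7, -4.6)

The purple circle was at (4.9, 9.5) in frame 1 and (1.2, 4.9) in frame 2.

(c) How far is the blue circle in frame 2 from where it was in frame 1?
2.2

The blue circle moved from (13.1, 1.4) to (14.3, 3.3), a distance of √(1.2² + 1.9²) ≈ 2.2.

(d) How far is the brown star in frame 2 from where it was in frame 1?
5.9

The brown star moved from (0.9, 3.7) to (5.2, 7.8), a distance of √(4.3² + 4.1²) ≈ 5.9.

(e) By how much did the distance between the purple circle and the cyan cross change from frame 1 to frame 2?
-4.3

Distance in frame 1: 8.5. Distance in frame 2: 4.2.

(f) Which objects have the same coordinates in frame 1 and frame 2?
none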